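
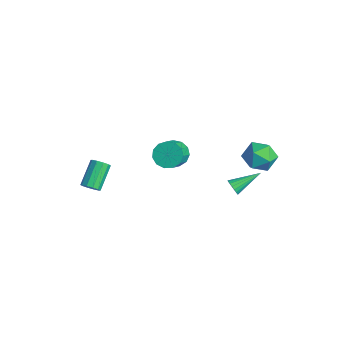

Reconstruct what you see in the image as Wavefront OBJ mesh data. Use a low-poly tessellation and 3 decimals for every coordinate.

v 2.898 2.413 -1.863
v 3.153 2.223 -1.452
v 3.042 4.047 -1.197
v 3.323 2.269 -1.601
v 3.41 2.344 -1.803
v 3.395 2.432 -2.016
v 3.282 2.517 -2.199
v 3.092 2.581 -2.316
v 2.865 2.612 -2.343
v 2.644 2.604 -2.275
v 2.473 2.558 -2.125
v 2.386 2.483 -1.924
v 2.401 2.395 -1.711
v 2.515 2.31 -1.528
v 2.704 2.246 -1.411
v 2.932 2.215 -1.384
v -0.912 -4.171 -2.15
v -0.419 -3.943 -1.978
v -1.254 -2.901 -0.959
v -1.748 -3.129 -1.13
v -0.532 -3.761 -2.257
v -1.367 -2.719 -1.238
v -0.79 -3.735 -2.495
v -1.625 -2.693 -1.476
v -1.095 -3.875 -2.602
v -1.93 -2.833 -1.582
v -1.33 -4.129 -2.535
v -2.165 -3.087 -1.516
v -1.406 -4.399 -2.321
v -2.241 -3.357 -1.302
v -1.293 -4.581 -2.042
v -2.128 -3.539 -1.023
v -1.035 -4.607 -1.804
v -1.87 -3.565 -0.785
v -0.73 -4.467 -1.698
v -1.565 -3.425 -0.678
v -0.495 -4.213 -1.764
v -1.33 -3.171 -0.745
v 0.666 0.07 0.281
v 1.206 0.711 0.34
v 2.134 -0.169 1.399
v 1.594 -0.81 1.339
v 0.882 0.777 0.679
v 1.81 -0.102 1.738
v 0.49 0.619 0.891
v 1.417 -0.261 1.95
v 0.153 0.286 0.91
v 1.081 -0.593 1.969
v -0.02 -0.115 0.728
v 0.908 -0.995 1.787
v 0.024 -0.458 0.405
v 0.952 -1.337 1.464
v 0.272 -0.633 0.042
v 1.2 -1.512 1.101
v 0.646 -0.585 -0.245
v 1.573 -1.465 0.814
v 1.025 -0.329 -0.366
v 1.953 -1.209 0.693
v 1.291 0.053 -0.281
v 2.219 -0.826 0.778
v 1.358 0.441 -0.018
v 2.286 -0.439 1.041
v 3.67 3.953 0.504
v 4.345 4.29 1.206
v 3.495 2.53 1.354
v 4.17 2.867 2.056
v 3.242 3.308 1.98
v 3.35 4.188 1.455
v 4.49 2.632 1.105
v 4.598 3.512 0.58
v 4.851 3.474 1.578
v 4.08 3.891 2.119
v 3.76 2.929 0.441
v 2.989 3.346 0.982
f 2 1 4
f 2 4 3
f 4 1 5
f 4 5 3
f 5 1 6
f 5 6 3
f 6 1 7
f 6 7 3
f 7 1 8
f 7 8 3
f 8 1 9
f 8 9 3
f 9 1 10
f 9 10 3
f 10 1 11
f 10 11 3
f 11 1 12
f 11 12 3
f 12 1 13
f 12 13 3
f 13 1 14
f 13 14 3
f 14 1 15
f 14 15 3
f 15 1 16
f 15 16 3
f 16 1 2
f 16 2 3
f 18 17 21
f 18 21 19
f 19 21 22
f 19 22 20
f 21 17 23
f 21 23 22
f 22 23 24
f 22 24 20
f 23 17 25
f 23 25 24
f 24 25 26
f 24 26 20
f 25 17 27
f 25 27 26
f 26 27 28
f 26 28 20
f 27 17 29
f 27 29 28
f 28 29 30
f 28 30 20
f 29 17 31
f 29 31 30
f 30 31 32
f 30 32 20
f 31 17 33
f 31 33 32
f 32 33 34
f 32 34 20
f 33 17 35
f 33 35 34
f 34 35 36
f 34 36 20
f 35 17 37
f 35 37 36
f 36 37 38
f 36 38 20
f 37 17 18
f 37 18 38
f 38 18 19
f 38 19 20
f 40 39 43
f 40 43 41
f 41 43 44
f 41 44 42
f 43 39 45
f 43 45 44
f 44 45 46
f 44 46 42
f 45 39 47
f 45 47 46
f 46 47 48
f 46 48 42
f 47 39 49
f 47 49 48
f 48 49 50
f 48 50 42
f 49 39 51
f 49 51 50
f 50 51 52
f 50 52 42
f 51 39 53
f 51 53 52
f 52 53 54
f 52 54 42
f 53 39 55
f 53 55 54
f 54 55 56
f 54 56 42
f 55 39 57
f 55 57 56
f 56 57 58
f 56 58 42
f 57 39 59
f 57 59 58
f 58 59 60
f 58 60 42
f 59 39 61
f 59 61 60
f 60 61 62
f 60 62 42
f 61 39 40
f 61 40 62
f 62 40 41
f 62 41 42
f 63 74 68
f 63 68 64
f 63 64 70
f 63 70 73
f 63 73 74
f 64 68 72
f 68 74 67
f 74 73 65
f 73 70 69
f 70 64 71
f 66 72 67
f 66 67 65
f 66 65 69
f 66 69 71
f 66 71 72
f 67 72 68
f 65 67 74
f 69 65 73
f 71 69 70
f 72 71 64



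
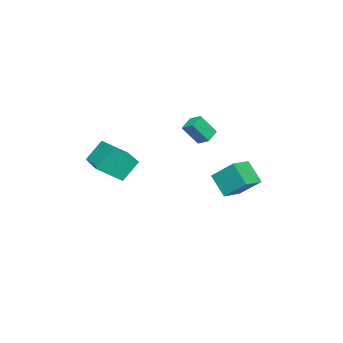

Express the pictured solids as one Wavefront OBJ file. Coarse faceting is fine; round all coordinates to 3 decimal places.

v -1.948 0.894 -2.242
v -2.359 -0.129 -1.015
v -1.816 2.313 -1.016
v -2.227 1.29 0.212
v -0.673 0.61 -2.052
v -1.084 -0.413 -0.824
v -0.541 2.029 -0.825
v -0.952 1.006 0.402
v 2.975 -4.289 0.156
v 2.293 -3.7 1.417
v 4.452 -2.771 0.246
v 3.771 -2.182 1.507
v 3.989 -5.338 1.193
v 3.308 -4.749 2.454
v 5.467 -3.82 1.283
v 4.785 -3.231 2.544
v -3.631 -2.098 1.258
v -3.075 -2.83 2.494
v -3.463 -1.332 1.636
v -2.907 -2.064 2.872
v -2.673 -2.096 0.828
v -2.117 -2.828 2.064
v -2.505 -1.33 1.206
v -1.949 -2.062 2.442
f 2 4 1
f 5 2 1
f 1 4 3
f 3 5 1
f 2 8 4
f 6 2 5
f 6 8 2
f 4 8 3
f 7 5 3
f 3 8 7
f 7 6 5
f 8 6 7
f 10 12 9
f 13 10 9
f 9 12 11
f 11 13 9
f 10 16 12
f 14 10 13
f 14 16 10
f 12 16 11
f 15 13 11
f 11 16 15
f 15 14 13
f 16 14 15
f 18 20 17
f 21 18 17
f 17 20 19
f 19 21 17
f 18 24 20
f 22 18 21
f 22 24 18
f 20 24 19
f 23 21 19
f 19 24 23
f 23 22 21
f 24 22 23



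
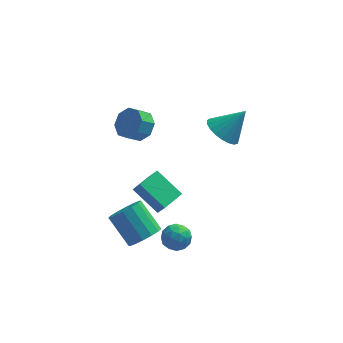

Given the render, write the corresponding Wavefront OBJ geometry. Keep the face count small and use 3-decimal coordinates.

v -1.715 -1.328 -2.943
v -3.027 -0.271 -1.865
v -0.755 -0.217 -2.864
v -2.067 0.839 -1.785
v -1.333 -1.719 -2.095
v -2.645 -0.663 -1.016
v -0.373 -0.609 -2.015
v -1.685 0.448 -0.937
v 1.77 -0.427 3.272
v 2.551 -0.175 2.554
v 2.99 -0.113 4.708
v 2.358 0.229 2.629
v 2.064 0.518 2.816
v 1.718 0.645 3.081
v 1.382 0.586 3.38
v 1.113 0.352 3.659
v 0.958 -0.017 3.872
v 0.943 -0.457 3.981
v 1.071 -0.891 3.967
v 1.32 -1.246 3.833
v 1.647 -1.459 3.603
v 1.995 -1.493 3.314
v 2.304 -1.343 3.019
v 2.521 -1.035 2.767
v 2.608 -0.622 2.603
v -2.436 -2.876 -3.503
v -1.554 -2.628 -3.032
v -2.602 -1.456 -1.686
v -3.484 -1.704 -2.157
v -1.619 -2.256 -3.407
v -2.668 -1.083 -2.062
v -1.903 -2.049 -3.809
v -2.952 -0.877 -2.463
v -2.33 -2.064 -4.128
v -3.378 -0.892 -2.782
v -2.785 -2.297 -4.28
v -3.834 -1.125 -2.934
v -3.147 -2.685 -4.223
v -4.195 -1.512 -2.878
v -3.318 -3.124 -3.974
v -4.366 -1.952 -2.628
v -3.252 -3.497 -3.598
v -4.301 -2.324 -2.253
v -2.968 -3.703 -3.197
v -4.017 -2.531 -1.851
v -2.542 -3.688 -2.878
v -3.59 -2.516 -1.532
v -2.086 -3.455 -2.726
v -3.135 -2.283 -1.38
v -1.725 -3.068 -2.782
v -2.773 -1.895 -1.437
v -0.522 -2.379 -3.387
v 0.053 -3.05 -3.37
v -1.593 -3.29 -3.13
v -1.018 -3.961 -3.113
v -1.012 -3.358 -2.468
v -0.35 -2.795 -2.627
v -1.19 -3.545 -3.873
v -0.528 -2.982 -4.032
v -0.36 -3.77 -3.671
v -0.25 -3.654 -2.802
v -1.29 -2.686 -3.698
v -1.18 -2.57 -2.829
v -0.141 -2.634 -3.401
v -1.399 -3.706 -3.099
v -1.396 -3.351 -2.72
v -1.058 -3.745 -2.71
v -0.378 -2.484 -2.964
v -0.04 -2.878 -2.954
v -0.665 -3.06 -2.424
v -1.5 -3.462 -3.546
v -1.162 -3.856 -3.536
v -0.482 -2.595 -3.79
v -0.144 -2.989 -3.78
v -0.875 -3.28 -4.076
v -0.045 -3.452 -3.568
v -0.675 -3.988 -3.417
v -0.776 -3.744 -3.864
v -0.387 -3.413 -3.957
v 0.019 -3.384 -3.057
v -0.61 -3.92 -2.906
v -0.606 -3.565 -2.527
v -0.218 -3.234 -2.62
v -0.223 -3.808 -3.234
v -0.93 -2.42 -3.594
v -1.559 -2.956 -3.443
v -1.322 -3.106 -3.88
v -0.934 -2.775 -3.973
v -0.865 -2.352 -3.083
v -1.495 -2.888 -2.932
v -1.153 -2.927 -2.543
v -0.764 -2.596 -2.636
v -1.317 -2.532 -3.266
v -2.517 2.321 1.285
v -1.955 2.636 2.05
v -2.642 2.235 2.72
v -3.203 1.919 1.955
v -2.472 3.157 1.832
v -3.159 2.755 2.502
v -3.015 3.188 1.293
v -3.702 2.786 1.963
v -3.266 2.711 0.75
v -3.953 2.309 1.42
v -3.078 2.005 0.52
v -3.765 1.604 1.19
v -2.561 1.485 0.738
v -3.248 1.083 1.408
v -2.018 1.454 1.277
v -2.705 1.052 1.947
v -1.767 1.931 1.82
v -2.454 1.529 2.49
f 2 4 1
f 5 2 1
f 1 4 3
f 3 5 1
f 2 8 4
f 6 2 5
f 6 8 2
f 4 8 3
f 7 5 3
f 3 8 7
f 7 6 5
f 8 6 7
f 10 9 12
f 10 12 11
f 12 9 13
f 12 13 11
f 13 9 14
f 13 14 11
f 14 9 15
f 14 15 11
f 15 9 16
f 15 16 11
f 16 9 17
f 16 17 11
f 17 9 18
f 17 18 11
f 18 9 19
f 18 19 11
f 19 9 20
f 19 20 11
f 20 9 21
f 20 21 11
f 21 9 22
f 21 22 11
f 22 9 23
f 22 23 11
f 23 9 24
f 23 24 11
f 24 9 25
f 24 25 11
f 25 9 10
f 25 10 11
f 27 26 30
f 27 30 28
f 28 30 31
f 28 31 29
f 30 26 32
f 30 32 31
f 31 32 33
f 31 33 29
f 32 26 34
f 32 34 33
f 33 34 35
f 33 35 29
f 34 26 36
f 34 36 35
f 35 36 37
f 35 37 29
f 36 26 38
f 36 38 37
f 37 38 39
f 37 39 29
f 38 26 40
f 38 40 39
f 39 40 41
f 39 41 29
f 40 26 42
f 40 42 41
f 41 42 43
f 41 43 29
f 42 26 44
f 42 44 43
f 43 44 45
f 43 45 29
f 44 26 46
f 44 46 45
f 45 46 47
f 45 47 29
f 46 26 48
f 46 48 47
f 47 48 49
f 47 49 29
f 48 26 50
f 48 50 49
f 49 50 51
f 49 51 29
f 50 26 27
f 50 27 51
f 51 27 28
f 51 28 29
f 52 89 68
f 89 63 92
f 68 92 57
f 89 92 68
f 52 68 64
f 68 57 69
f 64 69 53
f 68 69 64
f 52 64 73
f 64 53 74
f 73 74 59
f 64 74 73
f 52 73 85
f 73 59 88
f 85 88 62
f 73 88 85
f 52 85 89
f 85 62 93
f 89 93 63
f 85 93 89
f 53 69 80
f 69 57 83
f 80 83 61
f 69 83 80
f 57 92 70
f 92 63 91
f 70 91 56
f 92 91 70
f 63 93 90
f 93 62 86
f 90 86 54
f 93 86 90
f 62 88 87
f 88 59 75
f 87 75 58
f 88 75 87
f 59 74 79
f 74 53 76
f 79 76 60
f 74 76 79
f 55 81 67
f 81 61 82
f 67 82 56
f 81 82 67
f 55 67 65
f 67 56 66
f 65 66 54
f 67 66 65
f 55 65 72
f 65 54 71
f 72 71 58
f 65 71 72
f 55 72 77
f 72 58 78
f 77 78 60
f 72 78 77
f 55 77 81
f 77 60 84
f 81 84 61
f 77 84 81
f 56 82 70
f 82 61 83
f 70 83 57
f 82 83 70
f 54 66 90
f 66 56 91
f 90 91 63
f 66 91 90
f 58 71 87
f 71 54 86
f 87 86 62
f 71 86 87
f 60 78 79
f 78 58 75
f 79 75 59
f 78 75 79
f 61 84 80
f 84 60 76
f 80 76 53
f 84 76 80
f 95 94 98
f 95 98 96
f 96 98 99
f 96 99 97
f 98 94 100
f 98 100 99
f 99 100 101
f 99 101 97
f 100 94 102
f 100 102 101
f 101 102 103
f 101 103 97
f 102 94 104
f 102 104 103
f 103 104 105
f 103 105 97
f 104 94 106
f 104 106 105
f 105 106 107
f 105 107 97
f 106 94 108
f 106 108 107
f 107 108 109
f 107 109 97
f 108 94 110
f 108 110 109
f 109 110 111
f 109 111 97
f 110 94 95
f 110 95 111
f 111 95 96
f 111 96 97



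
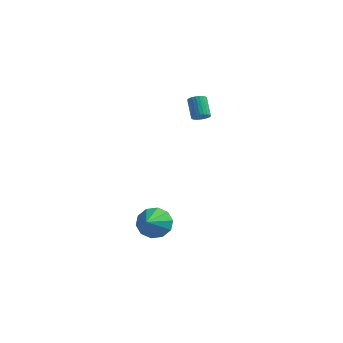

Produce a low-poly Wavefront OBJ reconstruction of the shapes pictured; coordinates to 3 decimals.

v -0.056 -2.638 -2.166
v 0.459 -2.121 -1.526
v 0.196 -4.142 -1.154
v -0.117 -2.105 -1.358
v -0.669 -2.292 -1.498
v -0.987 -2.611 -1.893
v -0.95 -2.94 -2.393
v -0.571 -3.154 -2.805
v 0.004 -3.171 -2.974
v 0.556 -2.984 -2.834
v 0.874 -2.665 -2.438
v 0.837 -2.335 -1.939
v -0.069 3.31 2.554
v 0.391 3.532 2.655
v -0.172 4.293 3.546
v -0.631 4.07 3.446
v 0.32 3.652 2.507
v -0.243 4.413 3.399
v 0.19 3.72 2.367
v -0.373 4.481 3.259
v 0.02 3.726 2.255
v -0.542 4.486 3.147
v -0.162 3.668 2.189
v -0.725 4.429 3.081
v -0.331 3.556 2.179
v -0.894 4.316 3.07
v -0.46 3.406 2.225
v -1.023 4.166 3.117
v -0.529 3.241 2.322
v -1.092 4.002 3.213
v -0.528 3.087 2.454
v -1.091 3.848 3.345
v -0.457 2.967 2.601
v -1.02 3.728 3.493
v -0.327 2.899 2.741
v -0.89 3.66 3.633
v -0.158 2.894 2.853
v -0.72 3.654 3.745
v 0.025 2.951 2.919
v -0.538 3.712 3.811
v 0.194 3.064 2.93
v -0.369 3.824 3.821
v 0.323 3.214 2.883
v -0.24 3.974 3.775
v 0.392 3.378 2.787
v -0.171 4.139 3.678
f 2 1 4
f 2 4 3
f 4 1 5
f 4 5 3
f 5 1 6
f 5 6 3
f 6 1 7
f 6 7 3
f 7 1 8
f 7 8 3
f 8 1 9
f 8 9 3
f 9 1 10
f 9 10 3
f 10 1 11
f 10 11 3
f 11 1 12
f 11 12 3
f 12 1 2
f 12 2 3
f 14 13 17
f 14 17 15
f 15 17 18
f 15 18 16
f 17 13 19
f 17 19 18
f 18 19 20
f 18 20 16
f 19 13 21
f 19 21 20
f 20 21 22
f 20 22 16
f 21 13 23
f 21 23 22
f 22 23 24
f 22 24 16
f 23 13 25
f 23 25 24
f 24 25 26
f 24 26 16
f 25 13 27
f 25 27 26
f 26 27 28
f 26 28 16
f 27 13 29
f 27 29 28
f 28 29 30
f 28 30 16
f 29 13 31
f 29 31 30
f 30 31 32
f 30 32 16
f 31 13 33
f 31 33 32
f 32 33 34
f 32 34 16
f 33 13 35
f 33 35 34
f 34 35 36
f 34 36 16
f 35 13 37
f 35 37 36
f 36 37 38
f 36 38 16
f 37 13 39
f 37 39 38
f 38 39 40
f 38 40 16
f 39 13 41
f 39 41 40
f 40 41 42
f 40 42 16
f 41 13 43
f 41 43 42
f 42 43 44
f 42 44 16
f 43 13 45
f 43 45 44
f 44 45 46
f 44 46 16
f 45 13 14
f 45 14 46
f 46 14 15
f 46 15 16



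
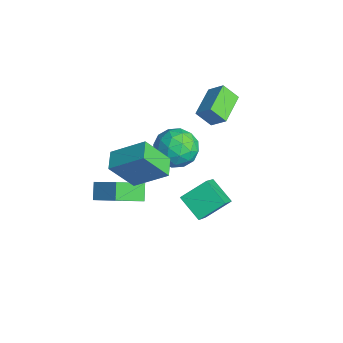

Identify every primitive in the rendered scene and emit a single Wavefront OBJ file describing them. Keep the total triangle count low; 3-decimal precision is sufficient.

v 0.331 -2.783 -0.547
v 0.151 -3.995 1.097
v 1.264 -1.319 0.635
v 1.084 -2.531 2.279
v 1.356 -3.249 -0.779
v 1.176 -4.461 0.865
v 2.289 -1.785 0.403
v 2.109 -2.997 2.047
v 2.061 0.246 -4.033
v 0.809 -0.252 -3.206
v 2.088 1.623 -3.162
v 0.837 1.126 -2.335
v 3.263 -0.606 -2.725
v 2.012 -1.103 -1.898
v 3.291 0.772 -1.854
v 2.039 0.274 -1.027
v -0.028 0.676 -0.659
v 0.604 0.011 0.16
v -1.364 -0.791 -0.82
v -0.732 -1.456 -0.001
v -1.325 -0.44 0.358
v -0.5 0.467 0.458
v -0.26 -1.247 -1.118
v 0.565 -0.34 -1.018
v 0.46 -1.177 -0.123
v -0.198 -0.679 0.789
v -0.562 -0.101 -1.449
v -1.22 0.397 -0.537
v 0.405 0.473 -0.235
v -1.165 -1.253 -0.425
v -1.514 -0.655 -0.214
v -1.142 -1.046 0.268
v -0.244 0.74 -0.06
v 0.128 0.349 0.421
v -1.006 0.084 0.537
v -0.888 -1.129 -1.081
v -0.516 -1.52 -0.6
v 0.382 0.266 -0.928
v 0.754 -0.125 -0.446
v 0.246 -0.864 -1.197
v 0.692 -0.617 0.08
v -0.093 -1.48 -0.015
v 0.184 -1.356 -0.671
v 0.669 -0.823 -0.613
v 0.305 -0.324 0.616
v -0.48 -1.187 0.521
v -0.828 -0.589 0.732
v -0.343 -0.056 0.791
v 0.221 -1.023 0.449
v -0.28 0.407 -1.181
v -1.065 -0.456 -1.276
v -0.417 -0.724 -1.451
v 0.068 -0.191 -1.392
v -0.667 0.7 -0.645
v -1.452 -0.163 -0.74
v -1.429 0.043 -0.047
v -0.944 0.576 0.011
v -0.981 0.243 -1.109
v -1.831 1.902 2.35
v -1.157 2.416 3.098
v -1.434 2.582 1.526
v -0.76 3.095 2.273
v -0.5 0.685 1.987
v 0.174 1.198 2.734
v -0.103 1.364 1.162
v 0.571 1.878 1.91
v -2.457 -2.519 -4.464
v -2.113 -4.177 -3.439
v -1.242 -1.737 -3.607
v -0.898 -3.395 -2.581
v -1.742 -2.825 -5.199
v -1.398 -4.483 -4.173
v -0.527 -2.043 -4.341
v -0.183 -3.701 -3.316
f 2 4 1
f 5 2 1
f 1 4 3
f 3 5 1
f 2 8 4
f 6 2 5
f 6 8 2
f 4 8 3
f 7 5 3
f 3 8 7
f 7 6 5
f 8 6 7
f 10 12 9
f 13 10 9
f 9 12 11
f 11 13 9
f 10 16 12
f 14 10 13
f 14 16 10
f 12 16 11
f 15 13 11
f 11 16 15
f 15 14 13
f 16 14 15
f 17 54 33
f 54 28 57
f 33 57 22
f 54 57 33
f 17 33 29
f 33 22 34
f 29 34 18
f 33 34 29
f 17 29 38
f 29 18 39
f 38 39 24
f 29 39 38
f 17 38 50
f 38 24 53
f 50 53 27
f 38 53 50
f 17 50 54
f 50 27 58
f 54 58 28
f 50 58 54
f 18 34 45
f 34 22 48
f 45 48 26
f 34 48 45
f 22 57 35
f 57 28 56
f 35 56 21
f 57 56 35
f 28 58 55
f 58 27 51
f 55 51 19
f 58 51 55
f 27 53 52
f 53 24 40
f 52 40 23
f 53 40 52
f 24 39 44
f 39 18 41
f 44 41 25
f 39 41 44
f 20 46 32
f 46 26 47
f 32 47 21
f 46 47 32
f 20 32 30
f 32 21 31
f 30 31 19
f 32 31 30
f 20 30 37
f 30 19 36
f 37 36 23
f 30 36 37
f 20 37 42
f 37 23 43
f 42 43 25
f 37 43 42
f 20 42 46
f 42 25 49
f 46 49 26
f 42 49 46
f 21 47 35
f 47 26 48
f 35 48 22
f 47 48 35
f 19 31 55
f 31 21 56
f 55 56 28
f 31 56 55
f 23 36 52
f 36 19 51
f 52 51 27
f 36 51 52
f 25 43 44
f 43 23 40
f 44 40 24
f 43 40 44
f 26 49 45
f 49 25 41
f 45 41 18
f 49 41 45
f 60 62 59
f 63 60 59
f 59 62 61
f 61 63 59
f 60 66 62
f 64 60 63
f 64 66 60
f 62 66 61
f 65 63 61
f 61 66 65
f 65 64 63
f 66 64 65
f 68 70 67
f 71 68 67
f 67 70 69
f 69 71 67
f 68 74 70
f 72 68 71
f 72 74 68
f 70 74 69
f 73 71 69
f 69 74 73
f 73 72 71
f 74 72 73



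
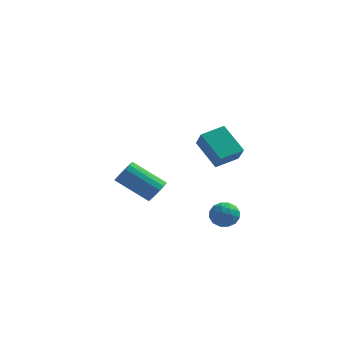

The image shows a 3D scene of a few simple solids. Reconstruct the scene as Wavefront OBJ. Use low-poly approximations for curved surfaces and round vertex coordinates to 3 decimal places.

v -3.065 2.016 -2.299
v -2.706 2.43 -1.801
v -4.476 2.478 -0.564
v -4.835 2.064 -1.061
v -2.852 2.667 -2.02
v -4.622 2.716 -0.782
v -3.047 2.756 -2.302
v -4.817 2.804 -1.064
v -3.246 2.674 -2.583
v -5.016 2.723 -1.346
v -3.404 2.442 -2.8
v -5.173 2.491 -1.562
v -3.484 2.113 -2.901
v -5.253 2.161 -1.664
v -3.468 1.761 -2.865
v -5.238 1.809 -1.627
v -3.36 1.467 -2.699
v -5.129 1.516 -1.461
v -3.184 1.299 -2.441
v -4.954 1.348 -1.203
v -2.981 1.296 -2.151
v -4.751 1.344 -0.913
v -2.798 1.457 -1.894
v -4.567 1.505 -0.657
v -2.675 1.746 -1.731
v -4.445 1.795 -0.493
v -2.642 2.097 -1.697
v -4.412 2.146 -0.46
v 1.649 -4.833 3.749
v 0.554 -4.049 4.819
v 1.267 -4.174 2.875
v 0.172 -3.389 3.944
v 2.528 -3.971 4.016
v 1.433 -3.186 5.085
v 2.146 -3.311 3.141
v 1.051 -2.527 4.211
v 1.089 -3.176 -0.289
v 1.697 -3.262 0.171
v 1.503 -4.098 -1.011
v 2.111 -4.184 -0.551
v 1.411 -4.375 -0.301
v 1.155 -3.805 0.145
v 2.045 -3.555 -0.985
v 1.789 -2.985 -0.539
v 2.288 -3.496 -0.26
v 1.897 -4.003 0.163
v 1.303 -3.357 -1.003
v 0.912 -3.864 -0.58
v 1.357 -3.138 0.004
v 1.843 -4.222 -0.844
v 1.432 -4.334 -0.697
v 1.79 -4.385 -0.427
v 1.038 -3.457 -0.011
v 1.396 -3.508 0.259
v 1.228 -4.162 -0.018
v 1.804 -3.852 -1.099
v 2.162 -3.903 -0.829
v 1.41 -2.975 -0.413
v 1.768 -3.026 -0.143
v 1.972 -3.198 -0.822
v 2.062 -3.327 0.021
v 2.305 -3.868 -0.403
v 2.266 -3.498 -0.658
v 2.115 -3.164 -0.396
v 1.832 -3.625 0.27
v 2.075 -4.166 -0.154
v 1.664 -4.279 -0.007
v 1.513 -3.944 0.255
v 2.179 -3.762 0.017
v 1.125 -3.194 -0.686
v 1.368 -3.735 -1.11
v 1.687 -3.416 -1.095
v 1.536 -3.081 -0.833
v 0.895 -3.492 -0.437
v 1.138 -4.033 -0.861
v 1.085 -4.196 -0.444
v 0.934 -3.862 -0.182
v 1.021 -3.598 -0.857
f 2 1 5
f 2 5 3
f 3 5 6
f 3 6 4
f 5 1 7
f 5 7 6
f 6 7 8
f 6 8 4
f 7 1 9
f 7 9 8
f 8 9 10
f 8 10 4
f 9 1 11
f 9 11 10
f 10 11 12
f 10 12 4
f 11 1 13
f 11 13 12
f 12 13 14
f 12 14 4
f 13 1 15
f 13 15 14
f 14 15 16
f 14 16 4
f 15 1 17
f 15 17 16
f 16 17 18
f 16 18 4
f 17 1 19
f 17 19 18
f 18 19 20
f 18 20 4
f 19 1 21
f 19 21 20
f 20 21 22
f 20 22 4
f 21 1 23
f 21 23 22
f 22 23 24
f 22 24 4
f 23 1 25
f 23 25 24
f 24 25 26
f 24 26 4
f 25 1 27
f 25 27 26
f 26 27 28
f 26 28 4
f 27 1 2
f 27 2 28
f 28 2 3
f 28 3 4
f 30 32 29
f 33 30 29
f 29 32 31
f 31 33 29
f 30 36 32
f 34 30 33
f 34 36 30
f 32 36 31
f 35 33 31
f 31 36 35
f 35 34 33
f 36 34 35
f 37 74 53
f 74 48 77
f 53 77 42
f 74 77 53
f 37 53 49
f 53 42 54
f 49 54 38
f 53 54 49
f 37 49 58
f 49 38 59
f 58 59 44
f 49 59 58
f 37 58 70
f 58 44 73
f 70 73 47
f 58 73 70
f 37 70 74
f 70 47 78
f 74 78 48
f 70 78 74
f 38 54 65
f 54 42 68
f 65 68 46
f 54 68 65
f 42 77 55
f 77 48 76
f 55 76 41
f 77 76 55
f 48 78 75
f 78 47 71
f 75 71 39
f 78 71 75
f 47 73 72
f 73 44 60
f 72 60 43
f 73 60 72
f 44 59 64
f 59 38 61
f 64 61 45
f 59 61 64
f 40 66 52
f 66 46 67
f 52 67 41
f 66 67 52
f 40 52 50
f 52 41 51
f 50 51 39
f 52 51 50
f 40 50 57
f 50 39 56
f 57 56 43
f 50 56 57
f 40 57 62
f 57 43 63
f 62 63 45
f 57 63 62
f 40 62 66
f 62 45 69
f 66 69 46
f 62 69 66
f 41 67 55
f 67 46 68
f 55 68 42
f 67 68 55
f 39 51 75
f 51 41 76
f 75 76 48
f 51 76 75
f 43 56 72
f 56 39 71
f 72 71 47
f 56 71 72
f 45 63 64
f 63 43 60
f 64 60 44
f 63 60 64
f 46 69 65
f 69 45 61
f 65 61 38
f 69 61 65



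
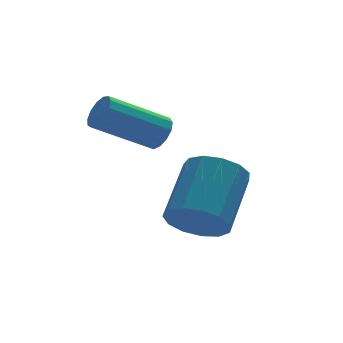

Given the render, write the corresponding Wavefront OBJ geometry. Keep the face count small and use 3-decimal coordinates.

v 2.112 -2.006 0.77
v 2.801 -1.968 0.074
v 3.978 -0.616 1.315
v 3.288 -0.654 2.01
v 2.447 -1.56 -0.035
v 3.623 -0.207 1.205
v 1.986 -1.292 0.11
v 3.162 0.06 1.351
v 1.565 -1.252 0.466
v 2.742 0.101 1.706
v 1.318 -1.451 0.917
v 2.494 -0.098 2.158
v 1.323 -1.827 1.322
v 2.499 -0.474 2.563
v 1.578 -2.259 1.552
v 2.754 -0.906 2.792
v 2.003 -2.611 1.533
v 3.179 -1.259 2.773
v 2.462 -2.772 1.272
v 3.639 -1.419 2.512
v 2.81 -2.689 0.852
v 3.987 -1.336 2.092
v 2.937 -2.389 0.405
v 4.113 -1.037 1.645
v 2.277 1.117 2.936
v 2.545 0.855 3.441
v 0.752 1.08 4.51
v 0.483 1.343 4.004
v 2.604 1.204 3.467
v 0.811 1.429 4.536
v 2.559 1.525 3.324
v 0.766 1.751 4.392
v 2.425 1.718 3.057
v 0.631 1.943 4.126
v 2.243 1.719 2.752
v 0.45 1.944 3.821
v 2.072 1.53 2.505
v 0.279 1.755 3.574
v 1.966 1.209 2.395
v 0.173 1.435 3.464
v 1.959 0.86 2.457
v 0.165 1.085 3.525
v 2.053 0.592 2.67
v 0.259 0.817 3.739
v 2.217 0.491 2.968
v 0.424 0.716 4.036
v 2.401 0.589 3.255
v 0.607 0.814 4.324
f 2 1 5
f 2 5 3
f 3 5 6
f 3 6 4
f 5 1 7
f 5 7 6
f 6 7 8
f 6 8 4
f 7 1 9
f 7 9 8
f 8 9 10
f 8 10 4
f 9 1 11
f 9 11 10
f 10 11 12
f 10 12 4
f 11 1 13
f 11 13 12
f 12 13 14
f 12 14 4
f 13 1 15
f 13 15 14
f 14 15 16
f 14 16 4
f 15 1 17
f 15 17 16
f 16 17 18
f 16 18 4
f 17 1 19
f 17 19 18
f 18 19 20
f 18 20 4
f 19 1 21
f 19 21 20
f 20 21 22
f 20 22 4
f 21 1 23
f 21 23 22
f 22 23 24
f 22 24 4
f 23 1 2
f 23 2 24
f 24 2 3
f 24 3 4
f 26 25 29
f 26 29 27
f 27 29 30
f 27 30 28
f 29 25 31
f 29 31 30
f 30 31 32
f 30 32 28
f 31 25 33
f 31 33 32
f 32 33 34
f 32 34 28
f 33 25 35
f 33 35 34
f 34 35 36
f 34 36 28
f 35 25 37
f 35 37 36
f 36 37 38
f 36 38 28
f 37 25 39
f 37 39 38
f 38 39 40
f 38 40 28
f 39 25 41
f 39 41 40
f 40 41 42
f 40 42 28
f 41 25 43
f 41 43 42
f 42 43 44
f 42 44 28
f 43 25 45
f 43 45 44
f 44 45 46
f 44 46 28
f 45 25 47
f 45 47 46
f 46 47 48
f 46 48 28
f 47 25 26
f 47 26 48
f 48 26 27
f 48 27 28



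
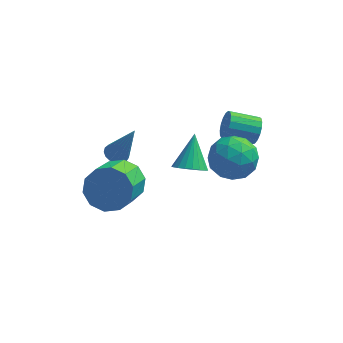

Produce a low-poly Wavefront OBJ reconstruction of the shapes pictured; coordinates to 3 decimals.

v 1.62 -2.014 1.501
v 2.019 -2.529 2.431
v -0.099 -2.391 2.029
v 0.3 -2.906 2.959
v 0.394 -1.78 2.849
v 1.457 -1.547 2.523
v 0.463 -3.373 1.937
v 1.526 -3.14 1.611
v 1.304 -3.369 2.701
v 1.261 -2.384 3.264
v 0.659 -2.536 1.196
v 0.616 -1.551 1.759
v 1.97 -2.239 1.92
v -0.05 -2.681 2.54
v 0.005 -2.019 2.476
v 0.239 -2.322 3.023
v 1.64 -1.661 1.973
v 1.874 -1.964 2.52
v 0.919 -1.523 2.766
v 0.046 -2.956 1.94
v 0.28 -3.259 2.487
v 1.681 -2.598 1.437
v 1.915 -2.901 1.984
v 1.001 -3.397 1.694
v 1.785 -3.035 2.625
v 0.774 -3.256 2.935
v 0.87 -3.531 2.335
v 1.495 -3.394 2.143
v 1.759 -2.456 2.956
v 0.749 -2.678 3.267
v 0.804 -2.015 3.202
v 1.429 -1.879 3.01
v 1.339 -2.95 3.115
v 1.171 -2.242 1.193
v 0.161 -2.464 1.504
v 0.491 -3.041 1.45
v 1.116 -2.905 1.258
v 1.146 -1.664 1.525
v 0.135 -1.885 1.835
v 0.425 -1.526 2.317
v 1.05 -1.389 2.125
v 0.581 -1.97 1.345
v -1.153 0.896 -2.385
v -0.668 0.409 -1.938
v -1.067 2.164 -1.095
v -0.442 0.583 -2.124
v -0.338 0.811 -2.356
v -0.376 1.054 -2.592
v -0.548 1.27 -2.792
v -0.824 1.421 -2.922
v -1.158 1.481 -2.959
v -1.491 1.441 -2.897
v -1.765 1.306 -2.746
v -1.934 1.1 -2.533
v -1.967 0.859 -2.294
v -1.86 0.625 -2.07
v -1.631 0.437 -1.901
v -1.319 0.329 -1.816
v -0.979 0.319 -1.829
v -4.315 0.309 -0.993
v -3.986 0.79 -1.086
v -3.465 0.111 0.993
v -4.224 0.891 -0.974
v -4.484 0.86 -0.867
v -4.704 0.702 -0.788
v -4.835 0.454 -0.756
v -4.847 0.173 -0.779
v -4.738 -0.077 -0.851
v -4.531 -0.239 -0.956
v -4.275 -0.275 -1.069
v -4.028 -0.177 -1.165
v -3.846 0.032 -1.221
v -3.773 0.304 -1.226
v -3.823 0.578 -1.177
v 1.725 0.75 0.894
v 1.966 0.424 1.465
v 0.636 0.263 1.936
v 0.395 0.59 1.366
v 1.959 0.747 1.554
v 0.629 0.586 2.025
v 1.898 1.07 1.493
v 0.568 0.91 1.964
v 1.797 1.321 1.294
v 0.468 1.16 1.765
v 1.68 1.44 1.004
v 0.35 1.28 1.475
v 1.573 1.402 0.689
v 0.243 1.241 1.16
v 1.501 1.214 0.421
v 0.171 1.054 0.892
v 1.48 0.92 0.261
v 0.15 0.76 0.732
v 1.515 0.588 0.247
v 0.185 0.427 0.718
v 1.598 0.292 0.381
v 0.269 0.131 0.852
v 1.711 0.101 0.633
v 0.381 -0.059 1.104
v 1.826 0.06 0.944
v 0.496 -0.101 1.415
v 1.918 0.176 1.245
v 0.589 0.015 1.716
v -3.702 -2.813 0.402
v -3.134 -3.417 -0.306
v -3.451 -4.952 0.75
v -4.018 -4.347 1.458
v -2.706 -3.185 0.159
v -3.023 -4.72 1.216
v -2.658 -2.811 0.717
v -2.975 -4.345 1.774
v -3.009 -2.437 1.155
v -3.326 -3.972 2.211
v -3.624 -2.207 1.305
v -3.941 -3.742 2.361
v -4.269 -2.208 1.11
v -4.586 -3.743 2.166
v -4.697 -2.44 0.644
v -5.014 -3.975 1.701
v -4.745 -2.815 0.086
v -5.062 -4.349 1.143
v -4.394 -3.188 -0.351
v -4.711 -4.723 0.705
v -3.779 -3.418 -0.501
v -4.096 -4.953 0.555
f 1 38 17
f 38 12 41
f 17 41 6
f 38 41 17
f 1 17 13
f 17 6 18
f 13 18 2
f 17 18 13
f 1 13 22
f 13 2 23
f 22 23 8
f 13 23 22
f 1 22 34
f 22 8 37
f 34 37 11
f 22 37 34
f 1 34 38
f 34 11 42
f 38 42 12
f 34 42 38
f 2 18 29
f 18 6 32
f 29 32 10
f 18 32 29
f 6 41 19
f 41 12 40
f 19 40 5
f 41 40 19
f 12 42 39
f 42 11 35
f 39 35 3
f 42 35 39
f 11 37 36
f 37 8 24
f 36 24 7
f 37 24 36
f 8 23 28
f 23 2 25
f 28 25 9
f 23 25 28
f 4 30 16
f 30 10 31
f 16 31 5
f 30 31 16
f 4 16 14
f 16 5 15
f 14 15 3
f 16 15 14
f 4 14 21
f 14 3 20
f 21 20 7
f 14 20 21
f 4 21 26
f 21 7 27
f 26 27 9
f 21 27 26
f 4 26 30
f 26 9 33
f 30 33 10
f 26 33 30
f 5 31 19
f 31 10 32
f 19 32 6
f 31 32 19
f 3 15 39
f 15 5 40
f 39 40 12
f 15 40 39
f 7 20 36
f 20 3 35
f 36 35 11
f 20 35 36
f 9 27 28
f 27 7 24
f 28 24 8
f 27 24 28
f 10 33 29
f 33 9 25
f 29 25 2
f 33 25 29
f 44 43 46
f 44 46 45
f 46 43 47
f 46 47 45
f 47 43 48
f 47 48 45
f 48 43 49
f 48 49 45
f 49 43 50
f 49 50 45
f 50 43 51
f 50 51 45
f 51 43 52
f 51 52 45
f 52 43 53
f 52 53 45
f 53 43 54
f 53 54 45
f 54 43 55
f 54 55 45
f 55 43 56
f 55 56 45
f 56 43 57
f 56 57 45
f 57 43 58
f 57 58 45
f 58 43 59
f 58 59 45
f 59 43 44
f 59 44 45
f 61 60 63
f 61 63 62
f 63 60 64
f 63 64 62
f 64 60 65
f 64 65 62
f 65 60 66
f 65 66 62
f 66 60 67
f 66 67 62
f 67 60 68
f 67 68 62
f 68 60 69
f 68 69 62
f 69 60 70
f 69 70 62
f 70 60 71
f 70 71 62
f 71 60 72
f 71 72 62
f 72 60 73
f 72 73 62
f 73 60 74
f 73 74 62
f 74 60 61
f 74 61 62
f 76 75 79
f 76 79 77
f 77 79 80
f 77 80 78
f 79 75 81
f 79 81 80
f 80 81 82
f 80 82 78
f 81 75 83
f 81 83 82
f 82 83 84
f 82 84 78
f 83 75 85
f 83 85 84
f 84 85 86
f 84 86 78
f 85 75 87
f 85 87 86
f 86 87 88
f 86 88 78
f 87 75 89
f 87 89 88
f 88 89 90
f 88 90 78
f 89 75 91
f 89 91 90
f 90 91 92
f 90 92 78
f 91 75 93
f 91 93 92
f 92 93 94
f 92 94 78
f 93 75 95
f 93 95 94
f 94 95 96
f 94 96 78
f 95 75 97
f 95 97 96
f 96 97 98
f 96 98 78
f 97 75 99
f 97 99 98
f 98 99 100
f 98 100 78
f 99 75 101
f 99 101 100
f 100 101 102
f 100 102 78
f 101 75 76
f 101 76 102
f 102 76 77
f 102 77 78
f 104 103 107
f 104 107 105
f 105 107 108
f 105 108 106
f 107 103 109
f 107 109 108
f 108 109 110
f 108 110 106
f 109 103 111
f 109 111 110
f 110 111 112
f 110 112 106
f 111 103 113
f 111 113 112
f 112 113 114
f 112 114 106
f 113 103 115
f 113 115 114
f 114 115 116
f 114 116 106
f 115 103 117
f 115 117 116
f 116 117 118
f 116 118 106
f 117 103 119
f 117 119 118
f 118 119 120
f 118 120 106
f 119 103 121
f 119 121 120
f 120 121 122
f 120 122 106
f 121 103 123
f 121 123 122
f 122 123 124
f 122 124 106
f 123 103 104
f 123 104 124
f 124 104 105
f 124 105 106



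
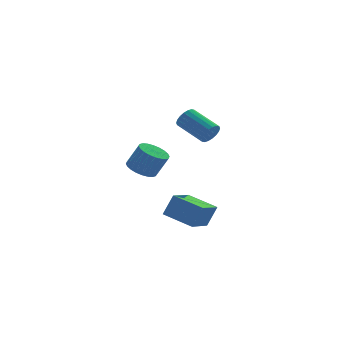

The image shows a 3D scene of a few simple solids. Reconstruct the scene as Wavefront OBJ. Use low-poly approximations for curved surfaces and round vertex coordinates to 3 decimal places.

v 2.456 -1.282 3.37
v 3 -1.29 3.886
v 2.268 0.473 4.686
v 1.724 0.482 4.17
v 3.139 -1.118 3.635
v 2.406 0.645 4.435
v 3.142 -0.979 3.332
v 2.409 0.784 4.132
v 3.009 -0.9 3.036
v 2.276 0.863 3.836
v 2.767 -0.897 2.806
v 2.034 0.866 3.606
v 2.463 -0.969 2.688
v 1.731 0.794 3.488
v 2.158 -1.104 2.705
v 1.426 0.659 3.505
v 1.912 -1.273 2.854
v 1.18 0.49 3.654
v 1.774 -1.445 3.105
v 1.041 0.318 3.905
v 1.771 -1.584 3.408
v 1.038 0.179 4.208
v 1.904 -1.663 3.704
v 1.171 0.1 4.504
v 2.146 -1.666 3.934
v 1.413 0.097 4.734
v 2.449 -1.594 4.052
v 1.717 0.169 4.852
v 2.754 -1.459 4.035
v 2.022 0.304 4.835
v 0.428 0.858 -3.677
v 1.119 0.88 -2.29
v 2.021 2.07 -4.49
v 2.712 2.092 -3.102
v 1.488 -0.872 -4.178
v 2.179 -0.85 -2.79
v 3.081 0.34 -4.99
v 3.772 0.362 -3.603
v -0.011 2.889 -0.681
v 0.865 3.315 -0.981
v 1.547 2.958 0.501
v 0.671 2.531 0.801
v 0.678 3.627 -0.82
v 1.36 3.27 0.662
v 0.387 3.827 -0.638
v 1.068 3.47 0.844
v 0.034 3.884 -0.462
v 0.716 3.527 1.02
v -0.325 3.789 -0.319
v 0.357 3.432 1.163
v -0.637 3.557 -0.232
v 0.045 3.2 1.25
v -0.853 3.224 -0.213
v -0.171 2.867 1.269
v -0.941 2.839 -0.265
v -0.259 2.482 1.217
v -0.887 2.462 -0.381
v -0.205 2.105 1.101
v -0.7 2.15 -0.542
v -0.018 1.793 0.94
v -0.408 1.95 -0.724
v 0.273 1.593 0.758
v -0.056 1.893 -0.9
v 0.626 1.536 0.582
v 0.303 1.988 -1.043
v 0.985 1.631 0.439
v 0.615 2.22 -1.13
v 1.297 1.863 0.352
v 0.831 2.553 -1.149
v 1.513 2.196 0.333
v 0.919 2.938 -1.097
v 1.601 2.581 0.385
f 2 1 5
f 2 5 3
f 3 5 6
f 3 6 4
f 5 1 7
f 5 7 6
f 6 7 8
f 6 8 4
f 7 1 9
f 7 9 8
f 8 9 10
f 8 10 4
f 9 1 11
f 9 11 10
f 10 11 12
f 10 12 4
f 11 1 13
f 11 13 12
f 12 13 14
f 12 14 4
f 13 1 15
f 13 15 14
f 14 15 16
f 14 16 4
f 15 1 17
f 15 17 16
f 16 17 18
f 16 18 4
f 17 1 19
f 17 19 18
f 18 19 20
f 18 20 4
f 19 1 21
f 19 21 20
f 20 21 22
f 20 22 4
f 21 1 23
f 21 23 22
f 22 23 24
f 22 24 4
f 23 1 25
f 23 25 24
f 24 25 26
f 24 26 4
f 25 1 27
f 25 27 26
f 26 27 28
f 26 28 4
f 27 1 29
f 27 29 28
f 28 29 30
f 28 30 4
f 29 1 2
f 29 2 30
f 30 2 3
f 30 3 4
f 32 34 31
f 35 32 31
f 31 34 33
f 33 35 31
f 32 38 34
f 36 32 35
f 36 38 32
f 34 38 33
f 37 35 33
f 33 38 37
f 37 36 35
f 38 36 37
f 40 39 43
f 40 43 41
f 41 43 44
f 41 44 42
f 43 39 45
f 43 45 44
f 44 45 46
f 44 46 42
f 45 39 47
f 45 47 46
f 46 47 48
f 46 48 42
f 47 39 49
f 47 49 48
f 48 49 50
f 48 50 42
f 49 39 51
f 49 51 50
f 50 51 52
f 50 52 42
f 51 39 53
f 51 53 52
f 52 53 54
f 52 54 42
f 53 39 55
f 53 55 54
f 54 55 56
f 54 56 42
f 55 39 57
f 55 57 56
f 56 57 58
f 56 58 42
f 57 39 59
f 57 59 58
f 58 59 60
f 58 60 42
f 59 39 61
f 59 61 60
f 60 61 62
f 60 62 42
f 61 39 63
f 61 63 62
f 62 63 64
f 62 64 42
f 63 39 65
f 63 65 64
f 64 65 66
f 64 66 42
f 65 39 67
f 65 67 66
f 66 67 68
f 66 68 42
f 67 39 69
f 67 69 68
f 68 69 70
f 68 70 42
f 69 39 71
f 69 71 70
f 70 71 72
f 70 72 42
f 71 39 40
f 71 40 72
f 72 40 41
f 72 41 42



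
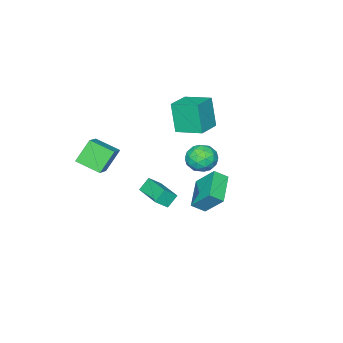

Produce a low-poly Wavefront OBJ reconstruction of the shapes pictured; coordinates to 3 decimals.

v -4.169 -2.09 0.451
v -4.394 -2.664 2.479
v -4.63 -0.403 0.878
v -4.856 -0.978 2.906
v -2.564 -1.722 0.734
v -2.79 -2.297 2.762
v -3.026 -0.036 1.161
v -3.251 -0.61 3.189
v -1.203 -2.361 -4.446
v -1.868 -2.225 -3.699
v -0.515 -0.415 -4.188
v -1.18 -0.279 -3.441
v -0.5 -2.701 -3.759
v -1.165 -2.565 -3.012
v 0.188 -0.755 -3.501
v -0.477 -0.619 -2.754
v 1.033 -4.67 0.56
v 2.209 -3.962 1.342
v 0.524 -3.205 -0.003
v 1.7 -2.497 0.779
v 2.04 -4.843 -0.799
v 3.216 -4.135 -0.017
v 1.531 -3.378 -1.362
v 2.707 -2.67 -0.58
v -2.448 1.123 0.72
v -1.97 1.749 0.056
v -2.17 -0.169 -0.296
v -1.692 0.457 -0.96
v -1.259 0.245 -0.05
v -1.431 1.043 0.578
v -2.709 0.537 -0.818
v -2.881 1.335 -0.19
v -2.131 1.386 -0.895
v -1.235 1.206 -0.42
v -2.905 0.374 0.18
v -2.009 0.194 0.655
v -2.234 1.55 0.477
v -1.906 0.03 -0.717
v -1.652 -0.094 -0.182
v -1.371 0.273 -0.573
v -1.917 1.135 0.784
v -1.636 1.503 0.394
v -1.218 0.618 0.332
v -2.504 0.077 -0.634
v -2.223 0.445 -1.024
v -2.769 1.307 0.333
v -2.488 1.674 -0.058
v -2.922 0.962 -0.572
v -2.047 1.704 -0.472
v -1.884 0.945 -1.07
v -2.482 0.992 -0.986
v -2.583 1.461 -0.617
v -1.52 1.598 -0.193
v -1.357 0.838 -0.79
v -1.102 0.714 -0.255
v -1.203 1.183 0.114
v -1.615 1.385 -0.752
v -2.783 0.742 0.55
v -2.62 -0.018 -0.047
v -2.937 0.397 -0.354
v -3.038 0.866 0.015
v -2.256 0.635 0.83
v -2.093 -0.124 0.232
v -1.557 0.119 0.377
v -1.658 0.588 0.746
v -2.525 0.195 0.512
v -0.886 2.517 -1.143
v -1.071 3.71 0.219
v 0.669 3.559 -1.845
v 0.485 4.753 -0.484
v -0.285 1.987 -0.596
v -0.469 3.181 0.765
v 1.271 3.03 -1.299
v 1.086 4.223 0.063
f 2 4 1
f 5 2 1
f 1 4 3
f 3 5 1
f 2 8 4
f 6 2 5
f 6 8 2
f 4 8 3
f 7 5 3
f 3 8 7
f 7 6 5
f 8 6 7
f 10 12 9
f 13 10 9
f 9 12 11
f 11 13 9
f 10 16 12
f 14 10 13
f 14 16 10
f 12 16 11
f 15 13 11
f 11 16 15
f 15 14 13
f 16 14 15
f 18 20 17
f 21 18 17
f 17 20 19
f 19 21 17
f 18 24 20
f 22 18 21
f 22 24 18
f 20 24 19
f 23 21 19
f 19 24 23
f 23 22 21
f 24 22 23
f 25 62 41
f 62 36 65
f 41 65 30
f 62 65 41
f 25 41 37
f 41 30 42
f 37 42 26
f 41 42 37
f 25 37 46
f 37 26 47
f 46 47 32
f 37 47 46
f 25 46 58
f 46 32 61
f 58 61 35
f 46 61 58
f 25 58 62
f 58 35 66
f 62 66 36
f 58 66 62
f 26 42 53
f 42 30 56
f 53 56 34
f 42 56 53
f 30 65 43
f 65 36 64
f 43 64 29
f 65 64 43
f 36 66 63
f 66 35 59
f 63 59 27
f 66 59 63
f 35 61 60
f 61 32 48
f 60 48 31
f 61 48 60
f 32 47 52
f 47 26 49
f 52 49 33
f 47 49 52
f 28 54 40
f 54 34 55
f 40 55 29
f 54 55 40
f 28 40 38
f 40 29 39
f 38 39 27
f 40 39 38
f 28 38 45
f 38 27 44
f 45 44 31
f 38 44 45
f 28 45 50
f 45 31 51
f 50 51 33
f 45 51 50
f 28 50 54
f 50 33 57
f 54 57 34
f 50 57 54
f 29 55 43
f 55 34 56
f 43 56 30
f 55 56 43
f 27 39 63
f 39 29 64
f 63 64 36
f 39 64 63
f 31 44 60
f 44 27 59
f 60 59 35
f 44 59 60
f 33 51 52
f 51 31 48
f 52 48 32
f 51 48 52
f 34 57 53
f 57 33 49
f 53 49 26
f 57 49 53
f 68 70 67
f 71 68 67
f 67 70 69
f 69 71 67
f 68 74 70
f 72 68 71
f 72 74 68
f 70 74 69
f 73 71 69
f 69 74 73
f 73 72 71
f 74 72 73



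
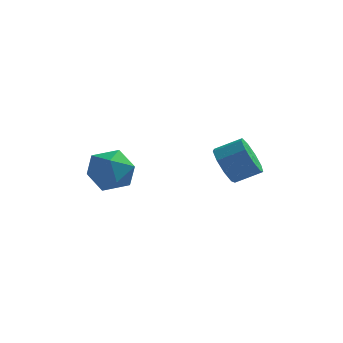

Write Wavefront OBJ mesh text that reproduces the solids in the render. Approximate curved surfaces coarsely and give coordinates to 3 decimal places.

v 3.208 3.734 -0.98
v 3.553 4.218 -1.809
v 4.718 4.449 -1.189
v 4.372 3.966 -0.36
v 3.236 4.671 -1.384
v 4.401 4.902 -0.763
v 2.906 4.686 -0.769
v 4.071 4.917 -0.149
v 2.717 4.256 -0.253
v 3.882 4.487 0.367
v 2.757 3.581 -0.078
v 3.922 3.813 0.543
v 3.008 2.979 -0.324
v 4.173 3.21 0.296
v 3.352 2.73 -0.878
v 4.517 2.961 -0.257
v 3.629 2.951 -1.479
v 4.794 3.182 -0.859
v 3.708 3.538 -1.847
v 4.873 3.77 -1.227
v -0.795 1.242 0.829
v -0.028 0.584 0.244
v -2.092 0.916 -0.504
v -1.325 0.258 -1.089
v -1.755 -0.114 -0.069
v -0.953 0.088 0.755
v -1.167 1.412 -1.015
v -0.365 1.614 -0.191
v -0.258 0.689 -0.895
v -0.621 -0.253 -0.311
v -1.499 1.753 0.051
v -1.862 0.811 0.635
f 2 1 5
f 2 5 3
f 3 5 6
f 3 6 4
f 5 1 7
f 5 7 6
f 6 7 8
f 6 8 4
f 7 1 9
f 7 9 8
f 8 9 10
f 8 10 4
f 9 1 11
f 9 11 10
f 10 11 12
f 10 12 4
f 11 1 13
f 11 13 12
f 12 13 14
f 12 14 4
f 13 1 15
f 13 15 14
f 14 15 16
f 14 16 4
f 15 1 17
f 15 17 16
f 16 17 18
f 16 18 4
f 17 1 19
f 17 19 18
f 18 19 20
f 18 20 4
f 19 1 2
f 19 2 20
f 20 2 3
f 20 3 4
f 21 32 26
f 21 26 22
f 21 22 28
f 21 28 31
f 21 31 32
f 22 26 30
f 26 32 25
f 32 31 23
f 31 28 27
f 28 22 29
f 24 30 25
f 24 25 23
f 24 23 27
f 24 27 29
f 24 29 30
f 25 30 26
f 23 25 32
f 27 23 31
f 29 27 28
f 30 29 22



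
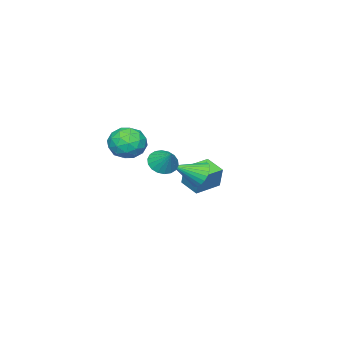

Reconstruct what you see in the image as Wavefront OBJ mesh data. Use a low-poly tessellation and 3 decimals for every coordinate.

v -1.675 1.066 0.601
v -1.088 1.298 0.016
v -0.485 0.114 1.419
v -1.051 1.54 0.245
v -1.109 1.71 0.529
v -1.254 1.783 0.823
v -1.462 1.746 1.083
v -1.703 1.606 1.27
v -1.94 1.384 1.355
v -2.136 1.113 1.325
v -2.262 0.835 1.185
v -2.299 0.593 0.956
v -2.24 0.422 0.673
v -2.096 0.35 0.379
v -1.887 0.387 0.118
v -1.646 0.527 -0.068
v -1.41 0.749 -0.153
v -1.214 1.02 -0.124
v 3.187 2.339 3.503
v 3.714 1.796 3.762
v 3.593 3.141 4.357
v 3.897 1.971 3.511
v 3.939 2.218 3.259
v 3.833 2.49 3.055
v 3.598 2.731 2.94
v 3.282 2.895 2.936
v 2.947 2.949 3.044
v 2.66 2.882 3.244
v 2.477 2.707 3.494
v 2.435 2.46 3.747
v 2.542 2.188 3.951
v 2.776 1.947 4.066
v 3.092 1.783 4.07
v 3.427 1.729 3.961
v 1.381 -0.534 4.196
v 2.355 -0.981 4.042
v 0.785 -1.339 2.758
v 1.759 -1.786 2.604
v 1.146 -2.098 3.441
v 1.514 -1.6 4.33
v 1.626 -0.72 2.47
v 1.994 -0.222 3.359
v 2.507 -1.096 2.976
v 2.21 -1.947 3.576
v 0.93 -0.373 3.224
v 0.633 -1.224 3.824
v 1.92 -0.687 4.245
v 1.22 -1.633 2.555
v 0.86 -1.817 3.047
v 1.432 -2.079 2.957
v 1.426 -1.051 4.414
v 1.999 -1.313 4.324
v 1.288 -1.97 3.97
v 1.141 -1.007 2.476
v 1.714 -1.269 2.386
v 1.708 -0.241 3.843
v 2.28 -0.503 3.753
v 1.852 -0.35 2.83
v 2.582 -1.017 3.528
v 2.232 -1.49 2.683
v 2.153 -0.864 2.604
v 2.37 -0.571 3.127
v 2.408 -1.517 3.881
v 2.058 -1.991 3.036
v 1.697 -2.174 3.528
v 1.914 -1.881 4.05
v 2.497 -1.585 3.254
v 1.082 -0.329 3.764
v 0.732 -0.803 2.919
v 1.226 -0.439 2.75
v 1.443 -0.146 3.272
v 0.908 -0.83 4.117
v 0.558 -1.303 3.272
v 0.77 -1.749 3.673
v 0.987 -1.456 4.196
v 0.643 -0.735 3.546
v -4.591 -0.811 -0.895
v -4.332 -0.437 0.44
v -4.299 0.383 -1.286
v -4.04 0.757 0.048
v -3.08 -1.237 -1.068
v -2.821 -0.863 0.266
v -2.788 -0.043 -1.46
v -2.529 0.331 -0.125
f 2 1 4
f 2 4 3
f 4 1 5
f 4 5 3
f 5 1 6
f 5 6 3
f 6 1 7
f 6 7 3
f 7 1 8
f 7 8 3
f 8 1 9
f 8 9 3
f 9 1 10
f 9 10 3
f 10 1 11
f 10 11 3
f 11 1 12
f 11 12 3
f 12 1 13
f 12 13 3
f 13 1 14
f 13 14 3
f 14 1 15
f 14 15 3
f 15 1 16
f 15 16 3
f 16 1 17
f 16 17 3
f 17 1 18
f 17 18 3
f 18 1 2
f 18 2 3
f 20 19 22
f 20 22 21
f 22 19 23
f 22 23 21
f 23 19 24
f 23 24 21
f 24 19 25
f 24 25 21
f 25 19 26
f 25 26 21
f 26 19 27
f 26 27 21
f 27 19 28
f 27 28 21
f 28 19 29
f 28 29 21
f 29 19 30
f 29 30 21
f 30 19 31
f 30 31 21
f 31 19 32
f 31 32 21
f 32 19 33
f 32 33 21
f 33 19 34
f 33 34 21
f 34 19 20
f 34 20 21
f 35 72 51
f 72 46 75
f 51 75 40
f 72 75 51
f 35 51 47
f 51 40 52
f 47 52 36
f 51 52 47
f 35 47 56
f 47 36 57
f 56 57 42
f 47 57 56
f 35 56 68
f 56 42 71
f 68 71 45
f 56 71 68
f 35 68 72
f 68 45 76
f 72 76 46
f 68 76 72
f 36 52 63
f 52 40 66
f 63 66 44
f 52 66 63
f 40 75 53
f 75 46 74
f 53 74 39
f 75 74 53
f 46 76 73
f 76 45 69
f 73 69 37
f 76 69 73
f 45 71 70
f 71 42 58
f 70 58 41
f 71 58 70
f 42 57 62
f 57 36 59
f 62 59 43
f 57 59 62
f 38 64 50
f 64 44 65
f 50 65 39
f 64 65 50
f 38 50 48
f 50 39 49
f 48 49 37
f 50 49 48
f 38 48 55
f 48 37 54
f 55 54 41
f 48 54 55
f 38 55 60
f 55 41 61
f 60 61 43
f 55 61 60
f 38 60 64
f 60 43 67
f 64 67 44
f 60 67 64
f 39 65 53
f 65 44 66
f 53 66 40
f 65 66 53
f 37 49 73
f 49 39 74
f 73 74 46
f 49 74 73
f 41 54 70
f 54 37 69
f 70 69 45
f 54 69 70
f 43 61 62
f 61 41 58
f 62 58 42
f 61 58 62
f 44 67 63
f 67 43 59
f 63 59 36
f 67 59 63
f 78 80 77
f 81 78 77
f 77 80 79
f 79 81 77
f 78 84 80
f 82 78 81
f 82 84 78
f 80 84 79
f 83 81 79
f 79 84 83
f 83 82 81
f 84 82 83



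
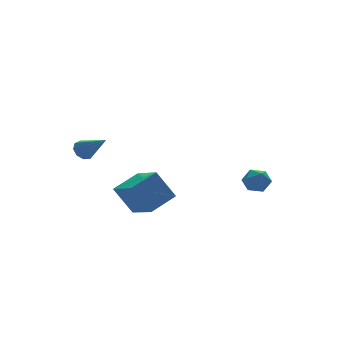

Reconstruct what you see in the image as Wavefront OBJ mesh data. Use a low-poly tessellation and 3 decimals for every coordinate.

v -3.911 4.71 3.054
v -3.249 4.939 3.035
v -3.329 3.13 4.206
v -3.478 5.129 3.41
v -3.909 5.123 3.619
v -4.341 4.923 3.563
v -4.571 4.624 3.269
v -4.492 4.365 2.874
v -4.141 4.267 2.563
v -3.682 4.376 2.482
v -3.33 4.642 2.668
v 3.825 -0.148 1.42
v 4.316 -0.732 0.996
v 2.864 -1.148 1.684
v 3.355 -1.732 1.26
v 3.624 -1.408 2.025
v 4.218 -0.79 1.861
v 2.962 -1.09 0.819
v 3.556 -0.472 0.655
v 3.782 -1.314 0.625
v 4.192 -1.511 1.37
v 2.988 -0.369 1.31
v 3.398 -0.566 2.055
v -4.622 -0.336 2.052
v -4.51 -2.216 2.754
v -3.021 0.018 2.743
v -2.909 -1.862 3.445
v -3.791 -0.898 0.415
v -3.679 -2.778 1.117
v -2.19 -0.544 1.106
v -2.078 -2.424 1.808
f 2 1 4
f 2 4 3
f 4 1 5
f 4 5 3
f 5 1 6
f 5 6 3
f 6 1 7
f 6 7 3
f 7 1 8
f 7 8 3
f 8 1 9
f 8 9 3
f 9 1 10
f 9 10 3
f 10 1 11
f 10 11 3
f 11 1 2
f 11 2 3
f 12 23 17
f 12 17 13
f 12 13 19
f 12 19 22
f 12 22 23
f 13 17 21
f 17 23 16
f 23 22 14
f 22 19 18
f 19 13 20
f 15 21 16
f 15 16 14
f 15 14 18
f 15 18 20
f 15 20 21
f 16 21 17
f 14 16 23
f 18 14 22
f 20 18 19
f 21 20 13
f 25 27 24
f 28 25 24
f 24 27 26
f 26 28 24
f 25 31 27
f 29 25 28
f 29 31 25
f 27 31 26
f 30 28 26
f 26 31 30
f 30 29 28
f 31 29 30



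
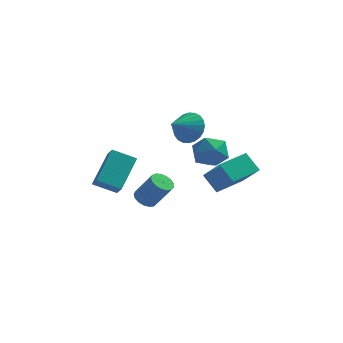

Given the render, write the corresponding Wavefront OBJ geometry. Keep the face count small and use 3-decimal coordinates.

v -0.484 1.187 -2.826
v 0.076 1.228 -3.192
v 1.004 0.994 -1.8
v 0.444 0.953 -1.434
v 0.019 1.531 -3.104
v 0.947 1.297 -1.711
v -0.152 1.755 -2.952
v 0.776 1.521 -1.559
v -0.4 1.849 -2.771
v 0.528 1.615 -1.379
v -0.667 1.792 -2.603
v 0.261 1.558 -1.21
v -0.892 1.595 -2.486
v 0.036 1.362 -1.093
v -1.023 1.306 -2.447
v -0.095 1.072 -1.054
v -1.032 0.989 -2.495
v -0.103 0.755 -1.102
v -0.914 0.717 -2.619
v 0.014 0.483 -1.226
v -0.698 0.553 -2.79
v 0.23 0.319 -1.397
v -0.433 0.534 -2.97
v 0.495 0.301 -1.577
v -0.18 0.665 -3.117
v 0.748 0.431 -1.724
v 0.004 0.915 -3.197
v 0.932 0.682 -1.804
v -1.671 -0.001 -1.916
v -2.892 -0.142 -1.335
v -1.222 1.665 -0.567
v -2.443 1.524 0.014
v -1.317 -0.584 -1.314
v -2.538 -0.725 -0.733
v -0.868 1.082 0.035
v -2.089 0.941 0.616
v 1.478 2.594 1.665
v 2.329 2.248 2.034
v 0.762 1.566 2.355
v 2.227 2.502 2.306
v 2.011 2.77 2.481
v 1.713 3.012 2.531
v 1.38 3.189 2.45
v 1.062 3.276 2.249
v 0.807 3.259 1.959
v 0.654 3.141 1.624
v 0.627 2.939 1.296
v 0.73 2.685 1.024
v 0.946 2.417 0.849
v 1.243 2.176 0.799
v 1.577 1.998 0.88
v 1.895 1.911 1.081
v 2.15 1.928 1.371
v 2.302 2.046 1.706
v 2.844 -0.89 1.673
v 3.824 -0.898 1.955
v 2.616 -2.342 2.425
v 3.596 -2.35 2.707
v 2.952 -1.676 3.121
v 3.093 -0.779 2.656
v 3.347 -2.461 1.724
v 3.488 -1.564 1.259
v 4.135 -1.869 1.987
v 3.891 -1.384 2.85
v 2.549 -1.856 1.53
v 2.305 -1.371 2.393
v 3.268 0.125 -1.475
v 4.216 -0.826 -0.159
v 2.524 0.594 -0.601
v 3.472 -0.357 0.715
v 4.368 1.497 -1.275
v 5.316 0.546 0.041
v 3.624 1.966 -0.401
v 4.572 1.015 0.915
f 2 1 5
f 2 5 3
f 3 5 6
f 3 6 4
f 5 1 7
f 5 7 6
f 6 7 8
f 6 8 4
f 7 1 9
f 7 9 8
f 8 9 10
f 8 10 4
f 9 1 11
f 9 11 10
f 10 11 12
f 10 12 4
f 11 1 13
f 11 13 12
f 12 13 14
f 12 14 4
f 13 1 15
f 13 15 14
f 14 15 16
f 14 16 4
f 15 1 17
f 15 17 16
f 16 17 18
f 16 18 4
f 17 1 19
f 17 19 18
f 18 19 20
f 18 20 4
f 19 1 21
f 19 21 20
f 20 21 22
f 20 22 4
f 21 1 23
f 21 23 22
f 22 23 24
f 22 24 4
f 23 1 25
f 23 25 24
f 24 25 26
f 24 26 4
f 25 1 27
f 25 27 26
f 26 27 28
f 26 28 4
f 27 1 2
f 27 2 28
f 28 2 3
f 28 3 4
f 30 32 29
f 33 30 29
f 29 32 31
f 31 33 29
f 30 36 32
f 34 30 33
f 34 36 30
f 32 36 31
f 35 33 31
f 31 36 35
f 35 34 33
f 36 34 35
f 38 37 40
f 38 40 39
f 40 37 41
f 40 41 39
f 41 37 42
f 41 42 39
f 42 37 43
f 42 43 39
f 43 37 44
f 43 44 39
f 44 37 45
f 44 45 39
f 45 37 46
f 45 46 39
f 46 37 47
f 46 47 39
f 47 37 48
f 47 48 39
f 48 37 49
f 48 49 39
f 49 37 50
f 49 50 39
f 50 37 51
f 50 51 39
f 51 37 52
f 51 52 39
f 52 37 53
f 52 53 39
f 53 37 54
f 53 54 39
f 54 37 38
f 54 38 39
f 55 66 60
f 55 60 56
f 55 56 62
f 55 62 65
f 55 65 66
f 56 60 64
f 60 66 59
f 66 65 57
f 65 62 61
f 62 56 63
f 58 64 59
f 58 59 57
f 58 57 61
f 58 61 63
f 58 63 64
f 59 64 60
f 57 59 66
f 61 57 65
f 63 61 62
f 64 63 56
f 68 70 67
f 71 68 67
f 67 70 69
f 69 71 67
f 68 74 70
f 72 68 71
f 72 74 68
f 70 74 69
f 73 71 69
f 69 74 73
f 73 72 71
f 74 72 73



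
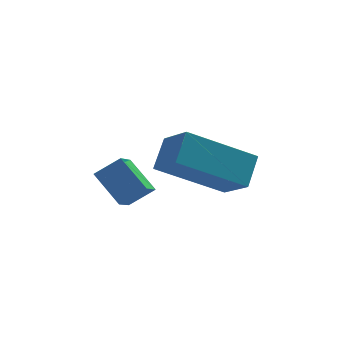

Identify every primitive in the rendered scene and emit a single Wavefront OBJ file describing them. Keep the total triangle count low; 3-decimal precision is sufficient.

v -1.187 -4.188 -1.399
v -1.715 -3.495 -0.711
v -0.881 -3.493 -1.864
v -1.409 -2.8 -1.176
v -0.531 -4.16 -0.924
v -1.059 -3.467 -0.236
v -0.225 -3.465 -1.389
v -0.753 -2.772 -0.701
v 0.207 -3.843 -0.272
v 0.566 -3.17 0.39
v -0.214 -2.948 -0.953
v 0.145 -2.276 -0.29
v 1.975 -3.784 -1.29
v 2.334 -3.112 -0.627
v 1.554 -2.89 -1.97
v 1.913 -2.217 -1.308
f 2 4 1
f 5 2 1
f 1 4 3
f 3 5 1
f 2 8 4
f 6 2 5
f 6 8 2
f 4 8 3
f 7 5 3
f 3 8 7
f 7 6 5
f 8 6 7
f 10 12 9
f 13 10 9
f 9 12 11
f 11 13 9
f 10 16 12
f 14 10 13
f 14 16 10
f 12 16 11
f 15 13 11
f 11 16 15
f 15 14 13
f 16 14 15



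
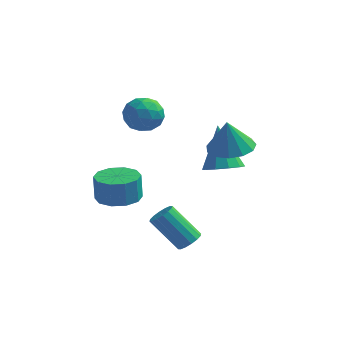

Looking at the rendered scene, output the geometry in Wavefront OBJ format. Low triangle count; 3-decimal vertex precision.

v 0.858 0.369 2.042
v 1.822 0.116 2.126
v 0.702 0.251 3.478
v 1.801 0.677 2.169
v 1.48 1.14 2.172
v 0.963 1.359 2.134
v 0.411 1.263 2.066
v 0.002 0.883 1.991
v -0.136 0.34 1.931
v 0.042 -0.194 1.907
v 0.479 -0.549 1.925
v 1.036 -0.613 1.981
v 1.537 -0.365 2.055
v -2.925 1.855 2.118
v -2.442 1.863 2.894
v -3.658 0.657 2.586
v -3.175 0.665 3.362
v -3.787 1.325 3.198
v -3.334 2.065 2.908
v -2.766 0.455 2.572
v -2.313 1.195 2.282
v -2.344 0.997 3.175
v -2.974 1.535 3.562
v -3.126 0.985 1.918
v -3.756 1.523 2.305
v -2.619 1.964 2.465
v -3.481 0.556 3.015
v -3.841 0.944 2.919
v -3.557 0.949 3.375
v -3.143 2.083 2.473
v -2.859 2.087 2.93
v -3.65 1.771 3.108
v -3.241 0.433 2.55
v -2.957 0.437 3.007
v -2.543 1.571 2.105
v -2.259 1.576 2.561
v -2.45 0.749 2.372
v -2.277 1.46 3.086
v -2.708 0.756 3.361
v -2.468 0.632 2.896
v -2.202 1.067 2.726
v -2.648 1.776 3.314
v -3.079 1.072 3.589
v -3.439 1.46 3.492
v -3.172 1.895 3.322
v -2.59 1.267 3.479
v -3.021 1.448 1.891
v -3.452 0.744 2.166
v -2.928 0.625 2.158
v -2.661 1.06 1.988
v -3.392 1.764 2.119
v -3.823 1.06 2.394
v -3.898 1.453 2.754
v -3.632 1.888 2.584
v -3.51 1.253 2.001
v 0.099 2.067 -0.345
v 0.694 2.698 -0.498
v -0.439 3.033 1.545
v 0.221 2.857 -0.714
v -0.298 2.715 -0.789
v -0.666 2.326 -0.695
v -0.742 1.838 -0.467
v -0.496 1.437 -0.193
v -0.023 1.278 0.023
v 0.496 1.42 0.098
v 0.864 1.809 0.004
v 0.94 2.297 -0.224
v -3.252 -1.373 -0.607
v -2.709 -0.593 -0.629
v -2.786 -0.507 0.545
v -3.328 -1.287 0.567
v -3.27 -0.426 -0.678
v -3.346 -0.34 0.497
v -3.824 -0.62 -0.7
v -3.9 -0.534 0.475
v -4.159 -1.102 -0.686
v -4.235 -1.016 0.488
v -4.148 -1.687 -0.642
v -4.224 -1.601 0.532
v -3.794 -2.153 -0.585
v -3.871 -2.067 0.589
v -3.234 -2.32 -0.537
v -3.31 -2.234 0.638
v -2.68 -2.126 -0.515
v -2.756 -2.04 0.66
v -2.345 -1.644 -0.528
v -2.421 -1.558 0.646
v -2.356 -1.059 -0.572
v -2.432 -0.973 0.602
v 0.181 -3.038 -1.44
v 0.551 -3.287 -1.085
v -0.631 -3.19 0.215
v -1.001 -2.942 -0.14
v 0.603 -2.997 -1.059
v -0.579 -2.901 0.241
v 0.542 -2.719 -1.135
v -0.641 -2.622 0.164
v 0.384 -2.526 -1.293
v -0.798 -2.43 0.006
v 0.172 -2.471 -1.491
v -1.011 -2.374 -0.191
v -0.038 -2.567 -1.674
v -1.22 -2.47 -0.375
v -0.189 -2.79 -1.795
v -1.371 -2.693 -0.495
v -0.241 -3.079 -1.821
v -1.423 -2.983 -0.521
v -0.179 -3.358 -1.744
v -1.362 -3.261 -0.445
v -0.022 -3.55 -1.586
v -1.204 -3.454 -0.287
v 0.191 -3.606 -1.389
v -0.992 -3.509 -0.089
v 0.4 -3.51 -1.205
v -0.782 -3.413 0.094
f 2 1 4
f 2 4 3
f 4 1 5
f 4 5 3
f 5 1 6
f 5 6 3
f 6 1 7
f 6 7 3
f 7 1 8
f 7 8 3
f 8 1 9
f 8 9 3
f 9 1 10
f 9 10 3
f 10 1 11
f 10 11 3
f 11 1 12
f 11 12 3
f 12 1 13
f 12 13 3
f 13 1 2
f 13 2 3
f 14 51 30
f 51 25 54
f 30 54 19
f 51 54 30
f 14 30 26
f 30 19 31
f 26 31 15
f 30 31 26
f 14 26 35
f 26 15 36
f 35 36 21
f 26 36 35
f 14 35 47
f 35 21 50
f 47 50 24
f 35 50 47
f 14 47 51
f 47 24 55
f 51 55 25
f 47 55 51
f 15 31 42
f 31 19 45
f 42 45 23
f 31 45 42
f 19 54 32
f 54 25 53
f 32 53 18
f 54 53 32
f 25 55 52
f 55 24 48
f 52 48 16
f 55 48 52
f 24 50 49
f 50 21 37
f 49 37 20
f 50 37 49
f 21 36 41
f 36 15 38
f 41 38 22
f 36 38 41
f 17 43 29
f 43 23 44
f 29 44 18
f 43 44 29
f 17 29 27
f 29 18 28
f 27 28 16
f 29 28 27
f 17 27 34
f 27 16 33
f 34 33 20
f 27 33 34
f 17 34 39
f 34 20 40
f 39 40 22
f 34 40 39
f 17 39 43
f 39 22 46
f 43 46 23
f 39 46 43
f 18 44 32
f 44 23 45
f 32 45 19
f 44 45 32
f 16 28 52
f 28 18 53
f 52 53 25
f 28 53 52
f 20 33 49
f 33 16 48
f 49 48 24
f 33 48 49
f 22 40 41
f 40 20 37
f 41 37 21
f 40 37 41
f 23 46 42
f 46 22 38
f 42 38 15
f 46 38 42
f 57 56 59
f 57 59 58
f 59 56 60
f 59 60 58
f 60 56 61
f 60 61 58
f 61 56 62
f 61 62 58
f 62 56 63
f 62 63 58
f 63 56 64
f 63 64 58
f 64 56 65
f 64 65 58
f 65 56 66
f 65 66 58
f 66 56 67
f 66 67 58
f 67 56 57
f 67 57 58
f 69 68 72
f 69 72 70
f 70 72 73
f 70 73 71
f 72 68 74
f 72 74 73
f 73 74 75
f 73 75 71
f 74 68 76
f 74 76 75
f 75 76 77
f 75 77 71
f 76 68 78
f 76 78 77
f 77 78 79
f 77 79 71
f 78 68 80
f 78 80 79
f 79 80 81
f 79 81 71
f 80 68 82
f 80 82 81
f 81 82 83
f 81 83 71
f 82 68 84
f 82 84 83
f 83 84 85
f 83 85 71
f 84 68 86
f 84 86 85
f 85 86 87
f 85 87 71
f 86 68 88
f 86 88 87
f 87 88 89
f 87 89 71
f 88 68 69
f 88 69 89
f 89 69 70
f 89 70 71
f 91 90 94
f 91 94 92
f 92 94 95
f 92 95 93
f 94 90 96
f 94 96 95
f 95 96 97
f 95 97 93
f 96 90 98
f 96 98 97
f 97 98 99
f 97 99 93
f 98 90 100
f 98 100 99
f 99 100 101
f 99 101 93
f 100 90 102
f 100 102 101
f 101 102 103
f 101 103 93
f 102 90 104
f 102 104 103
f 103 104 105
f 103 105 93
f 104 90 106
f 104 106 105
f 105 106 107
f 105 107 93
f 106 90 108
f 106 108 107
f 107 108 109
f 107 109 93
f 108 90 110
f 108 110 109
f 109 110 111
f 109 111 93
f 110 90 112
f 110 112 111
f 111 112 113
f 111 113 93
f 112 90 114
f 112 114 113
f 113 114 115
f 113 115 93
f 114 90 91
f 114 91 115
f 115 91 92
f 115 92 93



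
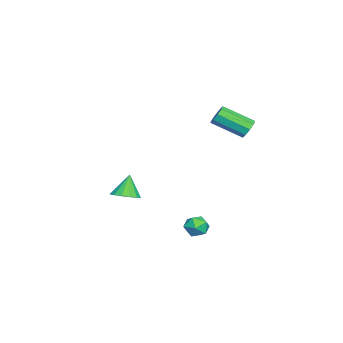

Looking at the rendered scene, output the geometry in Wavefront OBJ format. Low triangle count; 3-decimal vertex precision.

v -3.07 2.335 2.28
v -2.836 2.624 2.765
v -2.737 1.033 3.664
v -2.97 0.745 3.18
v -3.252 2.613 2.792
v -3.153 1.022 3.691
v -3.583 2.473 2.58
v -3.484 0.882 3.479
v -3.673 2.268 2.228
v -3.574 0.677 3.127
v -3.481 2.095 1.9
v -3.382 0.504 2.799
v -3.097 2.034 1.751
v -2.998 0.443 2.65
v -2.699 2.114 1.849
v -2.6 0.524 2.748
v -2.475 2.298 2.149
v -2.376 0.708 3.048
v -2.529 2.499 2.511
v -2.43 0.909 3.41
v 0.848 -2.921 -1.083
v 1.446 -3.32 -0.781
v 0.292 -2.839 0.123
v 1.556 -2.933 -0.756
v 1.476 -2.542 -0.819
v 1.228 -2.252 -0.953
v 0.878 -2.142 -1.121
v 0.52 -2.241 -1.28
v 0.25 -2.521 -1.385
v 0.14 -2.909 -1.41
v 0.219 -3.3 -1.347
v 0.467 -3.589 -1.213
v 0.817 -3.699 -1.044
v 1.175 -3.601 -0.886
v 3.381 1.75 -1.359
v 3.849 1.71 -0.862
v 3.611 0.71 -1.658
v 4.079 0.67 -1.161
v 3.415 0.703 -1.004
v 3.272 1.345 -0.819
v 4.188 1.075 -1.701
v 4.045 1.717 -1.516
v 4.347 1.293 -1.074
v 3.869 1.063 -0.642
v 3.591 1.357 -1.878
v 3.113 1.127 -1.446
f 2 1 5
f 2 5 3
f 3 5 6
f 3 6 4
f 5 1 7
f 5 7 6
f 6 7 8
f 6 8 4
f 7 1 9
f 7 9 8
f 8 9 10
f 8 10 4
f 9 1 11
f 9 11 10
f 10 11 12
f 10 12 4
f 11 1 13
f 11 13 12
f 12 13 14
f 12 14 4
f 13 1 15
f 13 15 14
f 14 15 16
f 14 16 4
f 15 1 17
f 15 17 16
f 16 17 18
f 16 18 4
f 17 1 19
f 17 19 18
f 18 19 20
f 18 20 4
f 19 1 2
f 19 2 20
f 20 2 3
f 20 3 4
f 22 21 24
f 22 24 23
f 24 21 25
f 24 25 23
f 25 21 26
f 25 26 23
f 26 21 27
f 26 27 23
f 27 21 28
f 27 28 23
f 28 21 29
f 28 29 23
f 29 21 30
f 29 30 23
f 30 21 31
f 30 31 23
f 31 21 32
f 31 32 23
f 32 21 33
f 32 33 23
f 33 21 34
f 33 34 23
f 34 21 22
f 34 22 23
f 35 46 40
f 35 40 36
f 35 36 42
f 35 42 45
f 35 45 46
f 36 40 44
f 40 46 39
f 46 45 37
f 45 42 41
f 42 36 43
f 38 44 39
f 38 39 37
f 38 37 41
f 38 41 43
f 38 43 44
f 39 44 40
f 37 39 46
f 41 37 45
f 43 41 42
f 44 43 36



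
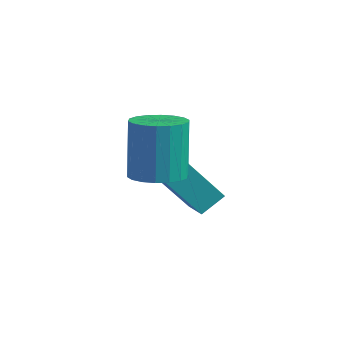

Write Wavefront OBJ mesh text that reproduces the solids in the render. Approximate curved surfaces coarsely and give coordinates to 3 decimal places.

v 3.73 1.611 -2.44
v 4.482 1.369 -2.313
v 4.242 1.606 -0.433
v 3.49 1.849 -0.56
v 4.518 1.721 -2.353
v 4.278 1.958 -0.473
v 4.398 2.051 -2.41
v 4.158 2.289 -0.53
v 4.145 2.294 -2.473
v 3.905 2.532 -0.593
v 3.811 2.402 -2.53
v 3.571 2.64 -0.65
v 3.46 2.353 -2.568
v 3.22 2.591 -0.688
v 3.163 2.158 -2.581
v 2.923 2.395 -0.702
v 2.978 1.854 -2.567
v 2.738 2.091 -0.687
v 2.942 1.502 -2.527
v 2.702 1.739 -0.647
v 3.062 1.171 -2.47
v 2.822 1.409 -0.59
v 3.315 0.928 -2.407
v 3.075 1.166 -0.527
v 3.649 0.82 -2.35
v 3.409 1.058 -0.47
v 4 0.869 -2.312
v 3.76 1.107 -0.432
v 4.297 1.065 -2.298
v 4.057 1.302 -0.419
v 1.808 2.782 -3.264
v 1.953 3.494 -2.734
v 2.315 3.882 -4.881
v 2.461 4.594 -4.35
v 2.619 2.546 -3.17
v 2.765 3.258 -2.639
v 3.127 3.646 -4.786
v 3.272 4.358 -4.256
f 2 1 5
f 2 5 3
f 3 5 6
f 3 6 4
f 5 1 7
f 5 7 6
f 6 7 8
f 6 8 4
f 7 1 9
f 7 9 8
f 8 9 10
f 8 10 4
f 9 1 11
f 9 11 10
f 10 11 12
f 10 12 4
f 11 1 13
f 11 13 12
f 12 13 14
f 12 14 4
f 13 1 15
f 13 15 14
f 14 15 16
f 14 16 4
f 15 1 17
f 15 17 16
f 16 17 18
f 16 18 4
f 17 1 19
f 17 19 18
f 18 19 20
f 18 20 4
f 19 1 21
f 19 21 20
f 20 21 22
f 20 22 4
f 21 1 23
f 21 23 22
f 22 23 24
f 22 24 4
f 23 1 25
f 23 25 24
f 24 25 26
f 24 26 4
f 25 1 27
f 25 27 26
f 26 27 28
f 26 28 4
f 27 1 29
f 27 29 28
f 28 29 30
f 28 30 4
f 29 1 2
f 29 2 30
f 30 2 3
f 30 3 4
f 32 34 31
f 35 32 31
f 31 34 33
f 33 35 31
f 32 38 34
f 36 32 35
f 36 38 32
f 34 38 33
f 37 35 33
f 33 38 37
f 37 36 35
f 38 36 37



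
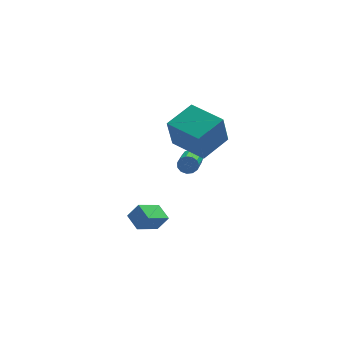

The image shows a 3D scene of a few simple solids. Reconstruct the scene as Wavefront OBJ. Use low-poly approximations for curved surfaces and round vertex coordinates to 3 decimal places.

v 0.818 -1.956 -4.781
v -0.317 -2.698 -4.163
v 0.428 -1.015 -4.366
v -0.707 -1.757 -3.749
v 1.387 -2.103 -3.911
v 0.252 -2.845 -3.294
v 0.997 -1.162 -3.497
v -0.138 -1.904 -2.879
v 2.991 0.588 -1.202
v 3.21 0.362 -1.677
v 2.728 -1.374 -1.073
v 2.509 -1.148 -0.598
v 3.449 0.37 -1.462
v 2.967 -1.366 -0.858
v 3.542 0.448 -1.165
v 3.06 -1.288 -0.561
v 3.461 0.57 -0.879
v 2.978 -1.166 -0.275
v 3.23 0.698 -0.696
v 2.748 -1.038 -0.092
v 2.923 0.791 -0.674
v 2.441 -0.945 -0.07
v 2.638 0.819 -0.819
v 2.156 -0.916 -0.215
v 2.465 0.774 -1.086
v 1.983 -0.961 -0.482
v 2.459 0.67 -1.39
v 1.977 -1.065 -0.785
v 2.622 0.54 -1.634
v 2.14 -1.196 -1.03
v 2.902 0.425 -1.741
v 2.42 -1.311 -1.137
v 1.672 -1.424 1.294
v 1.31 -2.004 3.13
v 3.078 -0.341 1.913
v 2.716 -0.921 3.75
v 3.024 -3.039 1.05
v 2.662 -3.619 2.887
v 4.43 -1.956 1.67
v 4.068 -2.536 3.506
f 2 4 1
f 5 2 1
f 1 4 3
f 3 5 1
f 2 8 4
f 6 2 5
f 6 8 2
f 4 8 3
f 7 5 3
f 3 8 7
f 7 6 5
f 8 6 7
f 10 9 13
f 10 13 11
f 11 13 14
f 11 14 12
f 13 9 15
f 13 15 14
f 14 15 16
f 14 16 12
f 15 9 17
f 15 17 16
f 16 17 18
f 16 18 12
f 17 9 19
f 17 19 18
f 18 19 20
f 18 20 12
f 19 9 21
f 19 21 20
f 20 21 22
f 20 22 12
f 21 9 23
f 21 23 22
f 22 23 24
f 22 24 12
f 23 9 25
f 23 25 24
f 24 25 26
f 24 26 12
f 25 9 27
f 25 27 26
f 26 27 28
f 26 28 12
f 27 9 29
f 27 29 28
f 28 29 30
f 28 30 12
f 29 9 31
f 29 31 30
f 30 31 32
f 30 32 12
f 31 9 10
f 31 10 32
f 32 10 11
f 32 11 12
f 34 36 33
f 37 34 33
f 33 36 35
f 35 37 33
f 34 40 36
f 38 34 37
f 38 40 34
f 36 40 35
f 39 37 35
f 35 40 39
f 39 38 37
f 40 38 39



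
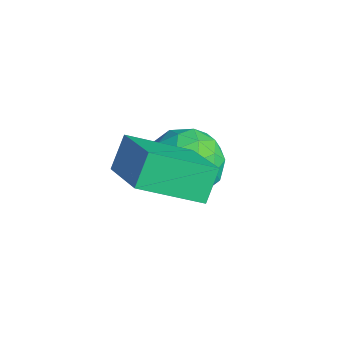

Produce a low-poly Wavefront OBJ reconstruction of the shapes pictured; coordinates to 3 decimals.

v -1.706 -1.198 0.413
v -0.592 -0.877 0.719
v -1.508 -2.843 1.421
v -0.394 -2.522 1.727
v -1.334 -1.926 2.172
v -1.456 -0.909 1.55
v -0.644 -2.811 0.59
v -0.766 -1.794 -0.032
v 0.064 -1.873 0.829
v -0.362 -1.326 1.806
v -1.738 -2.394 0.334
v -2.164 -1.847 1.311
v -1.167 -0.893 0.478
v -0.933 -2.827 1.662
v -1.486 -2.477 1.924
v -0.831 -2.288 2.104
v -1.674 -0.912 0.966
v -1.02 -0.723 1.146
v -1.456 -1.34 2
v -1.08 -2.997 0.994
v -0.426 -2.808 1.174
v -1.269 -1.432 0.036
v -0.614 -1.243 0.216
v -0.644 -2.38 0.14
v -0.126 -1.29 0.722
v -0.01 -2.257 1.314
v -0.156 -2.427 0.646
v -0.228 -1.829 0.28
v -0.377 -0.968 1.297
v -0.26 -1.936 1.889
v -0.813 -1.585 2.151
v -0.885 -0.987 1.785
v 0.009 -1.554 1.361
v -1.84 -1.784 0.251
v -1.723 -2.752 0.843
v -1.215 -2.733 0.355
v -1.287 -2.135 -0.011
v -2.09 -1.463 0.826
v -1.974 -2.43 1.418
v -1.872 -1.891 1.86
v -1.944 -1.293 1.494
v -2.109 -2.166 0.779
v -0.178 -2.159 2.585
v -0.968 -3.843 3.494
v 1.67 -2.469 3.617
v 0.88 -4.153 4.527
v 0.2 -2.807 1.713
v -0.59 -4.491 2.623
v 2.048 -3.117 2.746
v 1.258 -4.801 3.655
f 1 38 17
f 38 12 41
f 17 41 6
f 38 41 17
f 1 17 13
f 17 6 18
f 13 18 2
f 17 18 13
f 1 13 22
f 13 2 23
f 22 23 8
f 13 23 22
f 1 22 34
f 22 8 37
f 34 37 11
f 22 37 34
f 1 34 38
f 34 11 42
f 38 42 12
f 34 42 38
f 2 18 29
f 18 6 32
f 29 32 10
f 18 32 29
f 6 41 19
f 41 12 40
f 19 40 5
f 41 40 19
f 12 42 39
f 42 11 35
f 39 35 3
f 42 35 39
f 11 37 36
f 37 8 24
f 36 24 7
f 37 24 36
f 8 23 28
f 23 2 25
f 28 25 9
f 23 25 28
f 4 30 16
f 30 10 31
f 16 31 5
f 30 31 16
f 4 16 14
f 16 5 15
f 14 15 3
f 16 15 14
f 4 14 21
f 14 3 20
f 21 20 7
f 14 20 21
f 4 21 26
f 21 7 27
f 26 27 9
f 21 27 26
f 4 26 30
f 26 9 33
f 30 33 10
f 26 33 30
f 5 31 19
f 31 10 32
f 19 32 6
f 31 32 19
f 3 15 39
f 15 5 40
f 39 40 12
f 15 40 39
f 7 20 36
f 20 3 35
f 36 35 11
f 20 35 36
f 9 27 28
f 27 7 24
f 28 24 8
f 27 24 28
f 10 33 29
f 33 9 25
f 29 25 2
f 33 25 29
f 44 46 43
f 47 44 43
f 43 46 45
f 45 47 43
f 44 50 46
f 48 44 47
f 48 50 44
f 46 50 45
f 49 47 45
f 45 50 49
f 49 48 47
f 50 48 49

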